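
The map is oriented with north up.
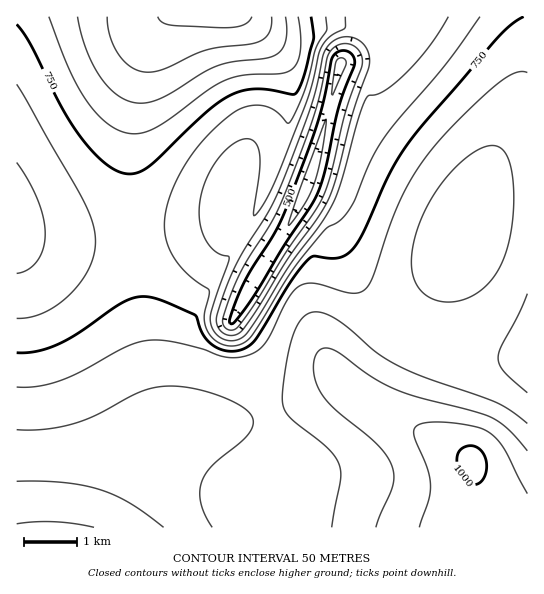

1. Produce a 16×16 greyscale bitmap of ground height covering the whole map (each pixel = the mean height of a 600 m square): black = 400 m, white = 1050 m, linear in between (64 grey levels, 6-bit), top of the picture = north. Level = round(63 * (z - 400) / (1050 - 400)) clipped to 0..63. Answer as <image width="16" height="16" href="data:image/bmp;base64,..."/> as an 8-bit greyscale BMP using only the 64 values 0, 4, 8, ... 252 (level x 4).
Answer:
<image width="16" height="16" href="data:image/bmp;base64,Qk02BQAAAAAAADYEAAAoAAAAEAAAABAAAAABAAgAAAAAAAABAAATCwAAEwsAAAABAAAAAAAAAAAAAAEBAQACAgIAAwMDAAQEBAAFBQUABgYGAAcHBwAICAgACQkJAAoKCgALCwsADAwMAA0NDQAODg4ADw8PABAQEAAREREAEhISABMTEwAUFBQAFRUVABYWFgAXFxcAGBgYABkZGQAaGhoAGxsbABwcHAAdHR0AHh4eAB8fHwAgICAAISEhACIiIgAjIyMAJCQkACUlJQAmJiYAJycnACgoKAApKSkAKioqACsrKwAsLCwALS0tAC4uLgAvLy8AMDAwADExMQAyMjIAMzMzADQ0NAA1NTUANjY2ADc3NwA4ODgAOTk5ADo6OgA7OzsAPDw8AD09PQA+Pj4APz8/AEBAQABBQUEAQkJCAENDQwBEREQARUVFAEZGRgBHR0cASEhIAElJSQBKSkoAS0tLAExMTABNTU0ATk5OAE9PTwBQUFAAUVFRAFJSUgBTU1MAVFRUAFVVVQBWVlYAV1dXAFhYWABZWVkAWlpaAFtbWwBcXFwAXV1dAF5eXgBfX18AYGBgAGFhYQBiYmIAY2NjAGRkZABlZWUAZmZmAGdnZwBoaGgAaWlpAGpqagBra2sAbGxsAG1tbQBubm4Ab29vAHBwcABxcXEAcnJyAHNzcwB0dHQAdXV1AHZ2dgB3d3cAeHh4AHl5eQB6enoAe3t7AHx8fAB9fX0Afn5+AH9/fwCAgIAAgYGBAIKCggCDg4MAhISEAIWFhQCGhoYAh4eHAIiIiACJiYkAioqKAIuLiwCMjIwAjY2NAI6OjgCPj48AkJCQAJGRkQCSkpIAk5OTAJSUlACVlZUAlpaWAJeXlwCYmJgAmZmZAJqamgCbm5sAnJycAJ2dnQCenp4An5+fAKCgoAChoaEAoqKiAKOjowCkpKQApaWlAKampgCnp6cAqKioAKmpqQCqqqoAq6urAKysrACtra0Arq6uAK+vrwCwsLAAsbGxALKysgCzs7MAtLS0ALW1tQC2trYAt7e3ALi4uAC5ubkAurq6ALu7uwC8vLwAvb29AL6+vgC/v78AwMDAAMHBwQDCwsIAw8PDAMTExADFxcUAxsbGAMfHxwDIyMgAycnJAMrKygDLy8sAzMzMAM3NzQDOzs4Az8/PANDQ0ADR0dEA0tLSANPT0wDU1NQA1dXVANbW1gDX19cA2NjYANnZ2QDa2toA29vbANzc3ADd3d0A3t7eAN/f3wDg4OAA4eHhAOLi4gDj4+MA5OTkAOXl5QDm5uYA5+fnAOjo6ADp6ekA6urqAOvr6wDs7OwA7e3tAO7u7gDv7+8A8PDwAPHx8QDy8vIA8/PzAPT09AD19fUA9vb2APf39wD4+PgA+fn5APr6+gD7+/sA/Pz8AP39/QD+/v4A////ANDQzMi8tKikpKy0xNDg5ODAwMC8uLCsqKistMDM4OjYtLS4uLS0sKysrLjE1OTkzKissLS0tLCssLjEzNDMxLSYnKSsrKyoqLDEyMC4sKiciIyUnKCciJiswLysqKSgmHh8iJCQiERgpLCopKiopJxocHyEhHhQLIScmKCstLCkYGh0fHhsYDBIhIycsLi4rFxodHx4ZFxQJFx8lKy4uKxgbHyAfGhYYDQwcIyktLiwaHiEjIRwYGBQIGR8lKiwrHCAlJyYhHBoaChUcISYqKh4jKSwsKCMgIQ8PGR0iJighJiwwMS8sKigVChYZHSMmIyguMzU0NDIrHhUUFRofIw="/>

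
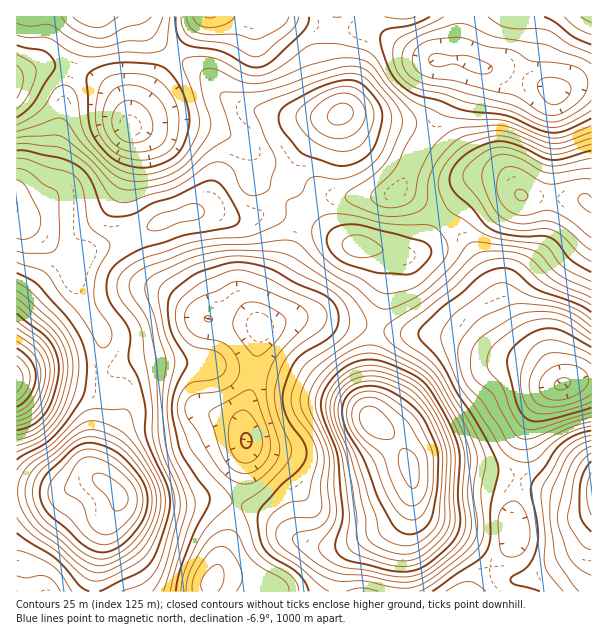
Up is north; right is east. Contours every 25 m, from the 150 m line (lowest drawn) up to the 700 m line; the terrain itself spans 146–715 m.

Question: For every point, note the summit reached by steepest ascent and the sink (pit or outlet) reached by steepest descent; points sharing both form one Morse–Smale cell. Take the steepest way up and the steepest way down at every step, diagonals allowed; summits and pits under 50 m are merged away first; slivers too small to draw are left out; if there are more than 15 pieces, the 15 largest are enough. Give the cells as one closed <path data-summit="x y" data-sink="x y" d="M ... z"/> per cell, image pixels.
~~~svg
<path data-summit="372 422" data-sink="246 441" d="M318 318l-25 0-27 8-57-7-7 19-3 16 0 30 3 20 7 8 27 10 10 13 1 9-3 26-7 34 29 10 30 24 19 8 23 1 37-13-21 13-8 10-6 15-2 19 66 1 0-55 6-21 4-33-5-21-5-9-6-9-28-27 2-64 4-24-22-5-21-2z"/><path data-summit="372 422" data-sink="563 384" d="M378 328l-4 2-2 23-2 64 28 27 6 9 5 9 5 21-4 33-6 21 0 54 67 1 11-17 30-32 2-48 8-30 2-33 16-31 12-13 10-4-11-4-23-16-39-9-43-19-39-2z"/><path data-summit="17 207" data-sink="246 441" d="M210 211l-22 1-24 8-39 18-32 10-6 4-8 9-6 14 1 9 14 28 10 14 5 10-1 37 9-1 26-12 22-4 21-7 26-30 53 7 3-17 28-57 11-33-16-5-24 0-15 4-12 0z"/><path data-summit="17 207" data-sink="129 126" d="M74 70l-4 4-4 15-4 25-13 66-11 14-21 10-1 9 10 11 49 44 9-13 9-7 32-10 39-18 40-12 21-27 12-6 13-2 0-20-3-6-10-8-22-9-32-6-28 0-24 3-4-7-1-10-6-11-19-17z"/><path data-summit="587 201" data-sink="555 92" d="M458 60l-4 0-2 21-4 17-16 31-14 18-20 44 15 7 30 22 28-33 14-6 18 1 19 14 60 3 9 5 1-121-10-1-22 9-6 0-53-23-18 0z"/><path data-summit="587 201" data-sink="563 384" d="M497 181l-12 0-14 6-27 34 15 13 13 15 15 26 23 48 8 13 28 26 8 15 7 7 30-5 1-175-10-5-60-3-13-10z"/><path data-summit="341 114" data-sink="555 92" d="M368 28l-34 4-2 19 10 39 0 23-12 7-12 12-22 29-8 15-6 4-12 0-12-5-8 1 2 6 9 2 12 6 30 22 3 0 21-14 60-2 11-4 20-45 14-18 16-31 4-17 1-21-15 1-24-7-24-16z"/><path data-summit="119 495" data-sink="246 441" d="M207 319l-7 5-8 14-12 11-21 7-22 4-26 12-9 2 0 4 6 11 12 10 2 12-20 47-4 9 0 10 27 23 64 2 12-3 17 0 16 5 4-3 9-57-1-9-10-13-27-10-5-5-4-9-1-44z"/><path data-summit="591 492" data-sink="563 384" d="M591 379l-19 1-14 5-6 3-16 17-8 18-5 15-1 27-8 30-2 48-30 32-9 17 119-1z"/><path data-summit="341 114" data-sink="210 17" d="M285 16l-81 0-30 38 30 19 23 25 16 10 39 8 45 2 12-3 3-2 0-23-10-39 2-21-8 0z"/><path data-summit="357 246" data-sink="563 384" d="M443 220l-24 32-6 2-15 0-16-3 3 3 0 42-9 31 10 4 21 3 39 2 43 19 39 9 23 16 9 4-14-22-28-26-8-13-23-48-15-26-12-15z"/><path data-summit="119 495" data-sink="212 582" d="M120 498l-2 6-14 20-7 34-3 33 115 1 21-59 6-29-18-5-17 0-12 3-51 0-13-2z"/><path data-summit="119 495" data-sink="17 380" d="M62 370l-29 2-17 5 1 115 46 0 23-11 14-2-2-12 11-27 12-23 1-12-2-6-12-10-7-16z"/><path data-summit="17 207" data-sink="17 380" d="M17 214l-1 161 29-5 56 3 2-37-25-45-5-16 1-8-48-43z"/><path data-summit="119 495" data-sink="47 591" d="M99 480l-9 0-27 12-47 0 1 100 77-1 3-33 7-34 16-23 0-6z"/>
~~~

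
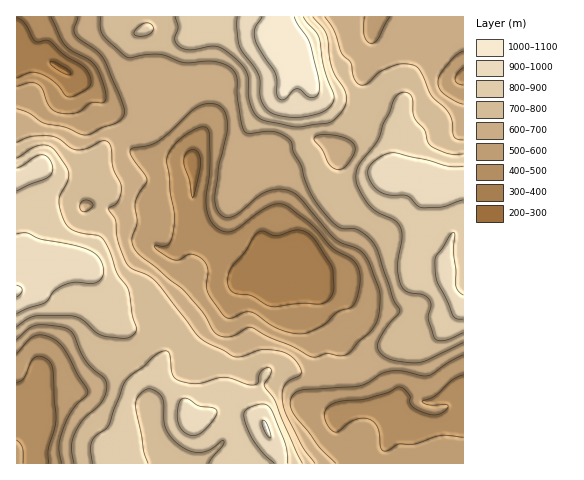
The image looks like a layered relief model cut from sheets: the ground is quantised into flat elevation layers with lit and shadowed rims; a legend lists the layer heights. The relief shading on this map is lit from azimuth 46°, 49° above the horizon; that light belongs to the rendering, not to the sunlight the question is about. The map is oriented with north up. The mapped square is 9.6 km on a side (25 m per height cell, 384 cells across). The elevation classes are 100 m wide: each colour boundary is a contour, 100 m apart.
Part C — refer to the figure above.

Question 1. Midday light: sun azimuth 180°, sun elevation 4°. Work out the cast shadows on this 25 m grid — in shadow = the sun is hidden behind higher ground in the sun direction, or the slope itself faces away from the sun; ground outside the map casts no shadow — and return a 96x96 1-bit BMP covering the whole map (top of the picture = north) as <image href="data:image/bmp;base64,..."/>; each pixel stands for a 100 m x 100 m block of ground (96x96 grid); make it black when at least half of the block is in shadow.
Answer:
<image width="96" height="96" href="data:image/bmp;base64,Qk2+BAAAAAAAAD4AAAAoAAAAYAAAAGAAAAABAAEAAAAAAIAEAAATCwAAEwsAAAIAAAAAAAAA////AAAAAAAAAAAGAAAAH/8HgAAAAAAOAAAAH/8H+AAAAAAOAAAAP/8H/wDDADwOAAAAf/8H/+D3gHwMAAAA//4D/////fwAAAAB//4D///3//wAAAAB//5z///3//wgAAAD///////z//hgAAAD///////j//hgAAAH///////h//jgA4A////////A//nAB8D/////AA+A//+AB/H////8AAMAf/4AP/////j4ABgAf/4AP////8AAAA8Af/4Af////wAAAAcAP/8Af////gAAAAEAP//Af////AAAAAAAP//gf///+AAAAAAAH//gf///8YAAAAAADgfgf///5/+AAAAAAAPgf//////AAAAAAAH/f//////AAAAAAAD/P//////AAAAAAAB/P//////gAAAAAAAPP//////4AAAAAAAAP//////+AAAAAAAAP///////wAAAAAAAf///////8AAAAAAAf///////8AAAAAAA////////+AAAAAAB////////+AAAAAAB////////+AAAAAAB////////8AAAAAAD////////wAEAAAAD////////gAMAAAAH////////AAMAAAMP///////+AAfAAAf////////8AAPAAA/////////wAAPwAA/////////gAAP8AA/////////AAAH/AH////////+AAAH///////////+AAAD///////////4AAAD///////////AAMAD//////////+AAOID//////////8AAH8D//////////4AAA+D//////////wAAAcD//////////gAAAMD//////////AAAAAT/////////+AAAAAf///////D/8AAAAAP//////+B/4AAAAAH//////+A/4AAAAAD//////8A/wAAAAAB///j//8AfgAAAAAAf//B//+AfAAAAAAAD//A///AOABAAAAAA//Yf//AAAH4AAA8Af/+f//AAAP8AAP/Af+///+PwAP+B8f/w/+///8f+AH///////+f//9/+AH///////8fP/9/4AH///////8fD/9/gAP////////eA/9wAA/////////8AP9gAA/////////4AH9gAA/////////wAD5wAAPD///////4AA5gAAAB///////8AABgAAAB////////AAAAAAAA/////////AAAAAAA/////////gAAAAAA///////4/AAAAAAA///////wfAAAAAAB///////wOAAAAAAD///////gOAAAAAB////////gAAAAAAD////////gAAAAAAH////////AAAAAAAH////////AAAAAAAP////////AAAAAAAP////////AAAAAAAf///////+AAAAAAAf///////8AAAAAAAf///////8AAAAAAA////////4AAAAAAB////////wAAAAAAD////////gAACAAAH////////gMAHAAAH////////A/gAAAAP////////A/wAAAgP/9//////A/gAABwP/5///8="/>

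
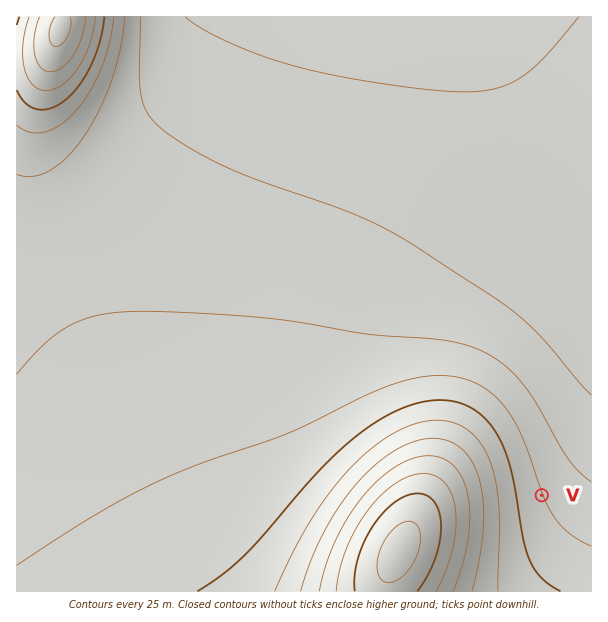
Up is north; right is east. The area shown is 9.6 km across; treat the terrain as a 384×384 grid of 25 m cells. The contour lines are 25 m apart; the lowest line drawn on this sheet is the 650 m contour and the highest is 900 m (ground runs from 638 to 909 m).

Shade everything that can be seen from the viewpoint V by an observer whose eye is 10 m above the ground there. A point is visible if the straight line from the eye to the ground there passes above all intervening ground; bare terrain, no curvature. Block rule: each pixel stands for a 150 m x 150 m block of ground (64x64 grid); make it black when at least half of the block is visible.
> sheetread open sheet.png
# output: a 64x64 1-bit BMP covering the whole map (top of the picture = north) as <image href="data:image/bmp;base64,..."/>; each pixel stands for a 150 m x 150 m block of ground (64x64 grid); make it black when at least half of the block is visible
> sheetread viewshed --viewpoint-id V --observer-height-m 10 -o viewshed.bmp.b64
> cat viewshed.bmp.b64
<image width="64" height="64" href="data:image/bmp;base64,Qk0+AgAAAAAAAD4AAAAoAAAAQAAAAEAAAAABAAEAAAAAAAACAAATCwAAEwsAAAIAAAAAAAAA////AAAAAAAAAAAAAAAB/wAAAAAAAAP/AAAAAAAA//8AAAAAAAH//wAAAAAAAf//AAAAAAAD//8AAAAAAAP//wAAAAAAAf//AAAAAAAB//8AAAAAAAH//wAAAAAAAP//AAAAAAAA//8AAAAAAAB//wAAAAAAAD//AAAAAAAAP/8AAAAAAAAf/wAAAAAAAAf/AAAAAAAAA/8AAAAAAAAB/wAAAAAAAAD/AAAAAAAAAH8AAAAAAAAAfwAAAAAAAAB/AAAAAAAAAH8AAAAAAAAAfwAAAAAAAAB/AAAAAAAAAH8AAAAAAAAA/wAAAAAAAAD/AAAAAAAAAP8AAAAAAAAA/wAAAAAAAAH/AAAAAAAAAf8AAAAAAAAB/wAAAAAAAAP/AAAAAAAAA/8AAAAAAAAH/wAAAAAAAAf/AAAAAAAAD/8AAAAAAAAP/wAAAAAAAB//AAAAAAAAH/8AAAAAAAAf/wAAAAAAAD//AAAAAAAAP/8AAAAAAAB//wAAAAAAAH//AAAAAAAA//8AAAAAAAD//wAAAAAAAf//AAAAAAAB//8AAAAAAAH//wAAAAAAA///AAAAAAAD//8AAAAAAAf//wAAAAAAB///AAAAAAAH//8AAAAAAA///wAAAAAAD///AAAAAAAP//8AAAAAAB///wAAAAAAH///AAAAAAAf//8AAAAAAD///w=="/>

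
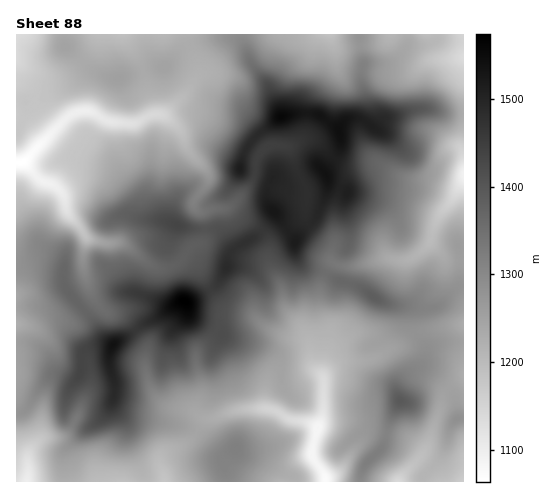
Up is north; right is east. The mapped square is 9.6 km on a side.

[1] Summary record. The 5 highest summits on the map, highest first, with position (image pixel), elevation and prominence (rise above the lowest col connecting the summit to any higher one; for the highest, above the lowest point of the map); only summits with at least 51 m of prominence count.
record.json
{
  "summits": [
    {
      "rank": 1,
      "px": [185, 301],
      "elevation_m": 1574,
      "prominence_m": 511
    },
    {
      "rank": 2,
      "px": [281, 116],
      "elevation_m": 1556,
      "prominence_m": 103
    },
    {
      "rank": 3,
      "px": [113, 345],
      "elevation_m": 1538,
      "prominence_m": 75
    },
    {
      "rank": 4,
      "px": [400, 401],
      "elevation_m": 1395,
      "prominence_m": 114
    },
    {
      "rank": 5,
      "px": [236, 448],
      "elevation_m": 1318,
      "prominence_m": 74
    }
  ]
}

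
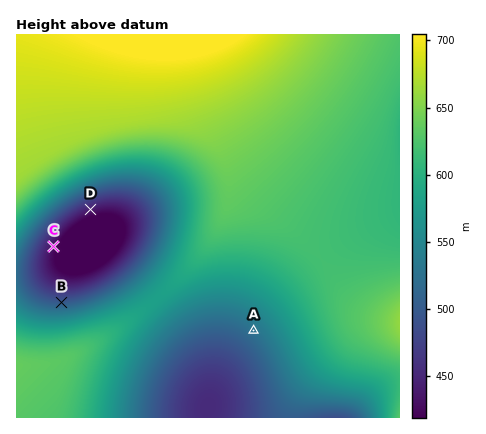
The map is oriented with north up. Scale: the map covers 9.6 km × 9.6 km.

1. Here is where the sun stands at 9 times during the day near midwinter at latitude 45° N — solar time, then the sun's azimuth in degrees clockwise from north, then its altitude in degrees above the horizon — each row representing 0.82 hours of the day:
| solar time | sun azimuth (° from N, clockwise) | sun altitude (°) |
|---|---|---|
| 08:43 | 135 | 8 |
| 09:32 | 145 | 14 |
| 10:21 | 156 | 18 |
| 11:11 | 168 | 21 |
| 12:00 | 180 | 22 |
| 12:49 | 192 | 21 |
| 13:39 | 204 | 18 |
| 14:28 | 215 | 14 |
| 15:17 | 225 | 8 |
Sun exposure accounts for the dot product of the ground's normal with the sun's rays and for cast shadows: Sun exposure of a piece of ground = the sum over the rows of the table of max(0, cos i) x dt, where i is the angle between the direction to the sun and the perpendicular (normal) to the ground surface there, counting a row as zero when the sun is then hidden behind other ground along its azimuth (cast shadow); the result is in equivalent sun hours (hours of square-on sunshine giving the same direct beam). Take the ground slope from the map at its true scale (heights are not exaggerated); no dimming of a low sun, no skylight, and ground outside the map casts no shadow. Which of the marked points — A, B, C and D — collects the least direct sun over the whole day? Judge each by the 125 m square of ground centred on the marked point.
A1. B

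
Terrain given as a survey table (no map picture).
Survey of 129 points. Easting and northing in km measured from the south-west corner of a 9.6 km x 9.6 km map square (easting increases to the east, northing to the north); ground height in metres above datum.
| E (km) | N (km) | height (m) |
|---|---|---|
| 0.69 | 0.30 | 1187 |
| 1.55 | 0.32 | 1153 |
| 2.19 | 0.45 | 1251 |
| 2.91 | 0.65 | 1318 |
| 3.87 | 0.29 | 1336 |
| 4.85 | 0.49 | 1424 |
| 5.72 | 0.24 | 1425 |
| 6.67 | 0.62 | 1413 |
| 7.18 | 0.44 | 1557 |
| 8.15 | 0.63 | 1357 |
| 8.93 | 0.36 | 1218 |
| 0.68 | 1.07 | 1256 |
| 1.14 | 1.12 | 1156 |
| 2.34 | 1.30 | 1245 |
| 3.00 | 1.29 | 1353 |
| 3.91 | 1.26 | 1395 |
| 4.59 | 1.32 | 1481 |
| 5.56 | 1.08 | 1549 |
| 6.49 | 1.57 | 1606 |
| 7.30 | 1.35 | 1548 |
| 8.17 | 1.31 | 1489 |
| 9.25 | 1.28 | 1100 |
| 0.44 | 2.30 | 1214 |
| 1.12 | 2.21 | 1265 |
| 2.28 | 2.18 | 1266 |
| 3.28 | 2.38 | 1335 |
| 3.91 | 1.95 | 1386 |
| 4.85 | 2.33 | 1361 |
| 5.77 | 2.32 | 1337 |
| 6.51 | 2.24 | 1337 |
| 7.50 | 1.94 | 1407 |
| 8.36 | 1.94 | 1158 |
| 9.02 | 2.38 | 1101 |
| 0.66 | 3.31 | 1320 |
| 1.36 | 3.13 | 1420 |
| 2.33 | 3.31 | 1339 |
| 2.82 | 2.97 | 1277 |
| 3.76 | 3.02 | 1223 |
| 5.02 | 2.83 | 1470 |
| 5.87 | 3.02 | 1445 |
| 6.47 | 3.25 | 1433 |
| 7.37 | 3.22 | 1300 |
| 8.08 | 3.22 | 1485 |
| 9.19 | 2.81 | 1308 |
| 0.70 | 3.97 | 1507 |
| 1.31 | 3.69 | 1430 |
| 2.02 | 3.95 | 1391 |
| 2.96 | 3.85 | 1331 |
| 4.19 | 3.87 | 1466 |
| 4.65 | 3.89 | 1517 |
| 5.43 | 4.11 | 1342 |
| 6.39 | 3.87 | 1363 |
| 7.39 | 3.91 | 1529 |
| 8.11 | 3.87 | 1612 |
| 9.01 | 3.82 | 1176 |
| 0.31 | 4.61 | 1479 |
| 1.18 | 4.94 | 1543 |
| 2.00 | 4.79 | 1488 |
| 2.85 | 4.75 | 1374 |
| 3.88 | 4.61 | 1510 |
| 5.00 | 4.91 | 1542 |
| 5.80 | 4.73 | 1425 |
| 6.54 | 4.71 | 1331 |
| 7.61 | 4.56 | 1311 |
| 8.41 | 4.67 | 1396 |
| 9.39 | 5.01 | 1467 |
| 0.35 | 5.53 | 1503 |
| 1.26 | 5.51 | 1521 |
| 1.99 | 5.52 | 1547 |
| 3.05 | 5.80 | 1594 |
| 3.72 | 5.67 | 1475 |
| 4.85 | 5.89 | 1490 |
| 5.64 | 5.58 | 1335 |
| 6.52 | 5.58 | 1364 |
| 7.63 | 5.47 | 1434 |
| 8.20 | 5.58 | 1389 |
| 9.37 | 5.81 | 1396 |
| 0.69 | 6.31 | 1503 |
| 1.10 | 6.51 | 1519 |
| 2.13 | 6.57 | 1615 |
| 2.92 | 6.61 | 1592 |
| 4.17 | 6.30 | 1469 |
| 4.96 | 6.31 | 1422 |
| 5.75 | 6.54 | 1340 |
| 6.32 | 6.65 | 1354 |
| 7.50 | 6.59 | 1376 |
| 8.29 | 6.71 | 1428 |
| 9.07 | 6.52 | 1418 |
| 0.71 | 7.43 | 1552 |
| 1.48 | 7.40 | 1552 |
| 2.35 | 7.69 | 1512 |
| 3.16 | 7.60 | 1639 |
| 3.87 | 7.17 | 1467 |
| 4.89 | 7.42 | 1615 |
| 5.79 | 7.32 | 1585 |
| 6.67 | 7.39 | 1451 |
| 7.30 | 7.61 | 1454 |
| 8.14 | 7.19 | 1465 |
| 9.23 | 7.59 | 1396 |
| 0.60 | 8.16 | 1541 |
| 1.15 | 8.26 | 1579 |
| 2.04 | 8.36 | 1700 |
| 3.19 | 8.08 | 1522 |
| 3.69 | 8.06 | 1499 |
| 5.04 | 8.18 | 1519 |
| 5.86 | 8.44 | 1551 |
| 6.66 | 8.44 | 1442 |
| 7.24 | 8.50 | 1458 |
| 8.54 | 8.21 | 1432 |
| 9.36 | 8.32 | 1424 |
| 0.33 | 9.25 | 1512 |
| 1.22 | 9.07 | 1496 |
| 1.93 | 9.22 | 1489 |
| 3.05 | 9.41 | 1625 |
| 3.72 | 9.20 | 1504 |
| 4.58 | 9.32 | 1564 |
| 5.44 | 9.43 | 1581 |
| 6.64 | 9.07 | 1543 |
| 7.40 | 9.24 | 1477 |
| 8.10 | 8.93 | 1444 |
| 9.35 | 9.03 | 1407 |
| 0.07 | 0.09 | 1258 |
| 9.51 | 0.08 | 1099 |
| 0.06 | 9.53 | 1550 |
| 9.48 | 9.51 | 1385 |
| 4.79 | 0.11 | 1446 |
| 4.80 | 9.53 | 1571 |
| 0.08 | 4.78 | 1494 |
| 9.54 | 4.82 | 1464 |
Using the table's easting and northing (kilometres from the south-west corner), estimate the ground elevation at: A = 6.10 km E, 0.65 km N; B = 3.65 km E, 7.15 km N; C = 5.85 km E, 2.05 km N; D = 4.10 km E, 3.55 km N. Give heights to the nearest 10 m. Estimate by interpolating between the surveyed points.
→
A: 1410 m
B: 1450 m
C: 1360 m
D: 1350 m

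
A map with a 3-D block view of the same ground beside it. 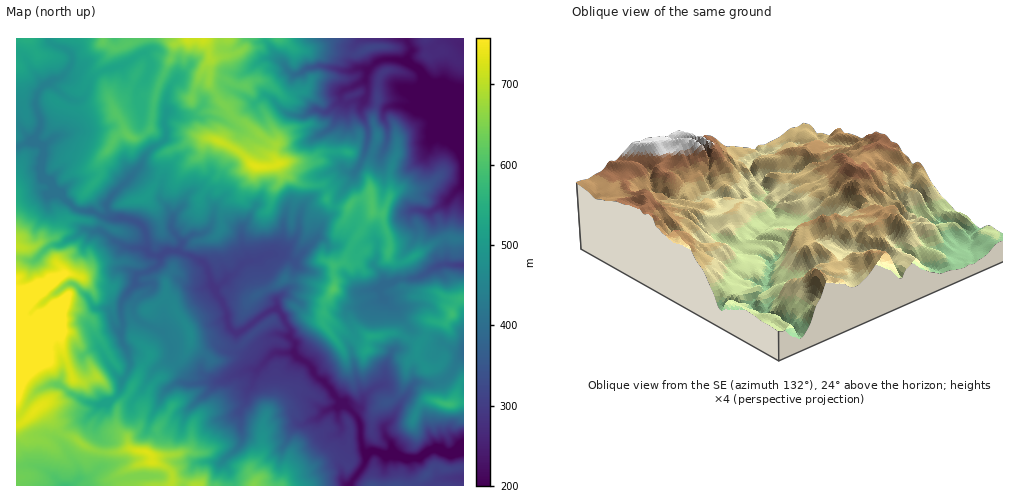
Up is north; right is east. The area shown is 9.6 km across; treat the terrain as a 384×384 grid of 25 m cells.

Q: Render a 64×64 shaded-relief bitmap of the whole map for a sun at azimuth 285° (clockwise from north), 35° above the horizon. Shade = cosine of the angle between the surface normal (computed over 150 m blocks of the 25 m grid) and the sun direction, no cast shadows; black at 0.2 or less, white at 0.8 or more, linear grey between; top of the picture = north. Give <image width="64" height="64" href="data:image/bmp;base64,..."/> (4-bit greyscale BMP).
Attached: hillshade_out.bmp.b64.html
<image width="64" height="64" href="data:image/bmp;base64,Qk12CAAAAAAAAHYAAAAoAAAAQAAAAEAAAAABAAQAAAAAAAAIAAATCwAAEwsAABAAAAAAAAAAAAAAABEREQAiIiIAMzMzAERERABVVVUAZmZmAHd3dwCIiIgAmZmZAKqqqgC7u7sAzMzMAN3d3QDu7u4A////AJmYiImqq7qqqrq7mLt0eazcl3lkZ1QxJ+/KqqqqiJmZmZiJmZqru6mZmauWi5RpztynV3VWZUNVjsmrqryoiIiZmZmZmZmru6mIiHVplVre2phXl2ZVVoY62ZuprdqZmYmZmZmZmZqry6hmdlVlSe7rh2ioZmZXmEbJipmt/Yi8iJmZmZmZqqq7qYiXZmQSje2mWLllZ4iYRKmKqoa7iKyZmZmKqoirzLqHiaqXh1M47rhFumVomZhGmXi7giapZZmZmZqneavLd5mZmrh4dlbP2VSKdWiZqEm3WcylFHdDZ4mZmYeKu7p1m5h6yGd3Zs/ZU1iHiYmoW8aLzJQ1d1RmaIiHeJrLmJiLl3nIRXd439ljNomamKhrxo3+kkZndqlmd3ZnmryGqnvHaMpDVnnf6lRGd4qpuHzHa//DR2Voq5dmZmZ5vZabeMpUrJVUWM/7U1eHZ5qpvdl33/hYdjNZynZVVVettpuFvpM6uXZmrvx1Z4h3Z5u925ev/au5UyWsp1RHdVi6ipWNx0SLl2ec25iIiZdXm6rMuYz//KunElq5Z4dVYlyYlknJh1iph4q7qZmZh3q6l6u7ud/rvcoRNWjLh2ZALMaIVGiJh4mZiaqqmZh3rLqXeKzZnMu83UM0VqyIpxA62XqVRXd3d5mZqqmZlnrNuIdnnOp6qIrelzRViWilFGbLeKh2ZodVeIirqZmHrM3Ih0WM7Jqod6yadVV2SZNIZK2WeZhmiWVXiIq6iIm83seYIn3smpmWeYqmRWQ3dHdGvLhnqnZ4dneId5qIq7zeuKoxSu25iadmiqZWY0VHhTfMqGebllZomYiHeHnLvN2nvGImzcqImGWKt0dTQzdzSsuYiKumRXiKmIiIeMy8y3e7lkSLuoiJZIm5VmMiVkJsyZiZq6U1d3rKd3eLzLy4aKy5dnirmJlSibuGQRNlI3zJmZqrlUZ2iZy4d4zdy5d4qpqqmayppzKJvMggBIUTerqpmap0Vne7Z7yWvu7bhmiImqqr3cqpMWe8yzAUVCR6u6maqFVnd7yVWanP/vxkWIiaqqzdy81hZWvtYBETVWrMuZqWVnh5vKhlff3P/HM2iJmaq8zN3JWXRL6yAFUiOcvLqYVGiIrMuXVb/d7+kxR4iau7u7zMurqEF+gCdSQUu6zadEaIm7u7l2fO7e/VAWiZq7zMzLq8zMpQN4cwNkFrvOplVniru7u7uIve7/gBRmiby7zcms16zMgUlwAVY1q82mZmeJmrqqvdmt3e+0NVRHiIi8yry3i93Kd2IAR2aKvchlZ5qZqqqr25zd/6d3ZDZ1VFi8uZd63sl3dRA2iHeM2mZ4qpmaqqrLrf7dqIhVmXZTEmiYh2ffx1aHM1eId4rKh4mZmYmZqqu9/+u6mHWsZaggNoh4c1zKhHhUVoiJmJqqiIh3iZmZq8vv6925lp1yfJM2iIiHQ2m4aGVniHmoiJyoh1V4iIiay67t3cmInINJqXeJiHiXY0h3homHacp3iru5VGmXZomsqe/aunerY1eZq6qYZ5iIQ1eKuXdq2mmoibyEWrlkapq4z+qal6kyaJicupd2iZl2d2eJiJvJasqGi5Zpy3NJmrmv+4qolQJ6l5u6h3d5u5d3Z4iJmqdq3Kdpl3e9kyiZyqz+mbqDAGmHqqqHd2m5Z4mYqXeJhmjNuGmph43FFpnLus6ou4QANod5u4Zmaai8dDbeuYhmh4zIebqXWtcUiK3ZjtmqeBAmdSSbpmVorO2lIn3suXiYesqZm7lnuRFne9pr7clpcBVlM1m2VXib3slCON3Lmal3q6maynabQVdnmGfO+1iVNWZTNXdlecus3IMjjNy6uoeKqpq7lWqFRWeYd437WIZleYYzN2WKvLu7pjNZzcqrp4marMunV3ZDRXh2fPpqhGd5uVIXZayqvMyXQ0atyqzJh4qr7cmIdERERFdoyouSJorLcyl1jcqrzchDZVzqisyneqrNuauXVWdkV2OKjMQCasuFS5eM26q961NmKP6orMmJqrmaunZniYeacEqL1wBZu4dqmZzbu7zulWcyjuy7ypqpiJqqcySLuauUSojZAEiqmHV5qry7vN7JmFM2zu3cuoeKqqqEETi7mqhbpsoQR5mYh3i6mru73tuYiVOe7ty6mJq5mpZDEmq6unu2uTJGiZmKhpypqqvNy5ebZK3dy7uaqpiZeIdkRZq6nJfIRWeJmaqGnKmaq93Jh5t0nMzLu7qpeKdFaKhmeqm9aLdXiImZmYe8qaqr3bh3m4N8y6u7qXeKlDZ0RniZqc1mmHiZmZmJeMypmrzduHiblIzbeLupdnl1iGMUU2mYrZRomYmZmal4zJmqvdyoiJuljeyIu5h3ZniYZUIiWaiNtVeIiZmqqHarq7qs7JiYm7Z83bmYiJlkeHaJYgJIqpy1V4mImaqYhmm7u6vcqZmKyVnO2oaJmYd2VZuUEkZnrbVXiHiZmZh3d4q7u8uqqonLZr7rhniJqXVEe8lEVnaN2GeHeZiamIiId6u7qZq7mL2WnP2GZ2aJdUZleXVnd4vsl3ebqJqomYiHi7vJd5u5vsd53qdnVEd1aZMjVmZmZpuYm7qYmZmamIeLu7uWZ5q92YicuIh0NEZ6lkMkVohkRneLypmZmZmIiavNyql1V63rmYmHiJhERoiHZURWiqmHdlnLmZmJmGiqmr3Ziqh2i8upiHeHZ2WJhVVmZmZ4qpmHm7qJmZ"/>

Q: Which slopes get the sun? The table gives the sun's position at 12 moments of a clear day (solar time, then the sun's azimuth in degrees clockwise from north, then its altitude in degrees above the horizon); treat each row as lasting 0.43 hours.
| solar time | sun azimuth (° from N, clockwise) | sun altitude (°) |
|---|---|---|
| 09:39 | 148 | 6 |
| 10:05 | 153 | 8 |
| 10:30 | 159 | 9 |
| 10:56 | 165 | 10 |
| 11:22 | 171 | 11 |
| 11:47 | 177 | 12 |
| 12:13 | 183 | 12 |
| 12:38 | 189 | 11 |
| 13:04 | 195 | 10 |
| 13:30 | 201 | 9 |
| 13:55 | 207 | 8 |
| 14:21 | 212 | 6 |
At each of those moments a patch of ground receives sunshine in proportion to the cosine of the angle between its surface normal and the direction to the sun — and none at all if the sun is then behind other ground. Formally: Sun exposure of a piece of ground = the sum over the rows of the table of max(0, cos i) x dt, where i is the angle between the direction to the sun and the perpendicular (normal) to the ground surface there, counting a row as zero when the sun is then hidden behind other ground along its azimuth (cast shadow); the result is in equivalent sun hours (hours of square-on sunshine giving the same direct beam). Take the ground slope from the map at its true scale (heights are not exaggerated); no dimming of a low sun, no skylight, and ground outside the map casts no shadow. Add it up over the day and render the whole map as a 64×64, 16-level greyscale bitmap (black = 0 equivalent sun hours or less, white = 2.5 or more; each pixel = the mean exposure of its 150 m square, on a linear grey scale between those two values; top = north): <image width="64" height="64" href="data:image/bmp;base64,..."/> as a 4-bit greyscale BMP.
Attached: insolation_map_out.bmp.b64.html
<image width="64" height="64" href="data:image/bmp;base64,Qk12CAAAAAAAAHYAAAAoAAAAQAAAAEAAAAABAAQAAAAAAAAIAAATCwAAEwsAABAAAAAAAAAAAAAAABEREQAiIiIAMzMzAERERABVVVUAZmZmAHd3dwCIiIgAmZmZAKqqqgC7u7sAzMzMAN3d3QDu7u4A////AFZmZplkVmZUMhESVSEkERMyRTEiIiNEaSERERI1dkMjVVRXd4dkNGh2VVZCAAIAAkITIAMzEkadQBEAEQFXeIhERXd3d3ZDJI3v1xQgAAATIgAQAjNEM4iREgAAAARURnZ3d3ZnZ4h1M1ZDVkITIAAAAAABEQI0VGIRAAAAAAAAd3d3ZniZiJvLgyNXmZmmEAABEAERACRFMiAgFZQAAAB4h3VXiUEAAiAAAAABADVAAAExADISNEVErLWavnECIoZlVXhhACMyAAAAAAEAAAAAEzIAASMzNUW5Obzd3MqJqGZnYgASRUEAAAAAAhAAAAAjVBABJFU0VWVrzvue2++cuYdkESIjIAAAEQADMAAAATM0MAESQzQ1ZoRqybzdzzaqlkRUEgEgAAADIAFUIQARJDIzRTESMih5yDNZvO/9YlmYh2dQATEAEAFiABREIRARREREZAEAVWm6Uyff//+TFHiYURIQEhEiAEcgABIiEQABNERIlSN3RXlyFf/7rJYQJDEo/KcCUSMAATAAARERAAEjRWUyishDI2QiQwACmFAAFf/c/BBlFCAAAQAAIiEAATREMRa9qmISV0IAAAKaqCBN2Z6zIDYzcwAAAAASMiASMzMQSruKp1V6chAAA2zL3YYxNiFCBFE2U0RFZDIiEjMzMhaZzJupd4urlBABSM3bphAgAoUSVBFHd2mYZUMyRDISR5m8rsl3iJh2dBBknKiFIRAUMiJYU0aId5mGZnMjMQOHisq93KiWh0NHQVRGVXQyASMhM0Z1RXiEESVmZyABWpmsyMv/+TJFRERUREVFdWghMhFWQzRVaFETVnZnmZdorN6VdFeaREVlQ2ZERneHlERCI3QhJFVmQ0QyV2VmNYre/Ddke+7KVGZYqEQ0mZlzRiEiIhI1VmREQxEEh0NX3v/kZkVEaqQiV6ynQzOMkxNXU1IhFGZmUiIjOVA4qmvf/mZSMAAAAUit7IoRIiZ2VXU0QyN4dmYhNVNXqBJkXMuHdBIQAAACeIZH7IQRElV4MSRDNnZmZBEjRWV6ogKqYkZUMhAAABIhACVoamACWWQkZ1IyNWZTESMzdWebdbkTNHhkMhESREIScyl5twAGYlyXcSEBRUMiIyVURph3IWdEirdFVDRoqIhUVxN8kQI1xleWARAlIiIiRlQySN1UIiJcpUM0VlQjVkEAAAF7ED/EVGkwETQiVVRTNDIRW8dmUyNqu6hCIgAAAAAQAASqyndBFENFMTVVVXZDQzISZDIAMjj//JpSAAAAAAAAABMQJUMCZzABVEVFZnVERDERACVla8p47/6jAAAAAAABEAACVnmXZAEiMjdmdkNEQgE3vZWHdkj/zvtAAAEhAAAAAAEiERAAEAAVmHdmdmRDJEIjECRGt4kxfaQQJZlhAAAAABEQASZjE77Mu4d3dlVVYwAAFFV4VnEBenZmMRQQAAABESWIZ6zHat7suYmZh3ZmIANEZTVEQwAEiaoyABAAAAAWqodYqUqBFIu4i93JiVZCSpVXZ3QhAAAUMwAAAAAAEldTIld0ac2kR3iKztqJZlRFh0V4cgAAAAAAAAAAAjV2IAAEmXZpm8pVeqe82XdmZkJnVZliAAEAAAAAAAABEAARJb3ch3WIiXeb2ZvKdmV4gzdmiXYgAAAAAAAAAAABJlfv/+p3tTZ3eKzsJJmGdYvIV3ZUOHUiQgAAEQAAAFzJciWJllu6ZnenmqqGi6eXWaMBZ1QYubymIAFCEAAEd6ulAAJGiatzWKlnrerO7O6kJAADVBObhld0ATMyI3Mia7owASV3iadYeane/J7///tDIAEyABZUV6lyMzE0iUM2qoMRI2VpmZequ63eqf9zETMgARAAABADeYUzNHc1d3V4qFIkZmi7uWms3f/9l5p0ERAAAAIQAQA2ZTVUN3REaIqppkiIZqy5mnSKiJvKmc62RiAAA1IAAAE0NGU0VkM2qpvrV7uEWbu6zIEAISRDRFi8cQABZzAAABMCRkRERDJrvL2SSbpVm93rMBIQAAACSJlhEwFGQgAAEyADQjREMias7+YAJ6qt7GECIjQwAAAAABMmITRCEQAjlliTIkRDM4yp33AkeHdBACNEEjQgAAAABCZBJFUyIjNJk3qGREQyNRBaY0VBAAASNUEQE0MAAAACIhERNERDNGiGWId2ZndTIiRFUQAAACVjABABJFEAAAAxAQATVEVVdkZ3d2ZmZ2MzNWQSIREkZBACAAAAAAAAABEBAAEkRFNlN4d2ZmdlQ0RFZViYRWZUEBIAAAAAAAAAAQAAEjRERmVXdlMzV2Q0RVV3qblldkRDEAFYhUUgAAACMBNERENWZnRDJYZFUzRVVHZmRYhTIUlhWFNagxABMhNCIiNDNWZ3hAFmVlRCNFRDeEEWmlNHqHqlETV2UxABEkMzRUVmZ4iHQiJFUyEzVkNZQjaHVmQ0mUEQAWiZlzEjZnd2WIeIh2q6ZFRTASNGUzh1RHVkMgAREQAAJVUyRBOKunR5mJl2iZqlRUdkIyRUOKliV3eIUQEjKFAAAVUjICQxBamIiEWIiIhWVZynMkZnuoU3m7qoMRN6zJiqidySAAFbuIhlV2VUNGeai922RUOK3IU0WLupacu8qXd3i92YmVVlZlR3YxE4hovHac23i83ct2ZjR3ae10I1VVQiabp2ZlVERHdmSKh2RGMkWL3HSIh3d3cSZtuEEAElZkEAAAJ3dlRW"/>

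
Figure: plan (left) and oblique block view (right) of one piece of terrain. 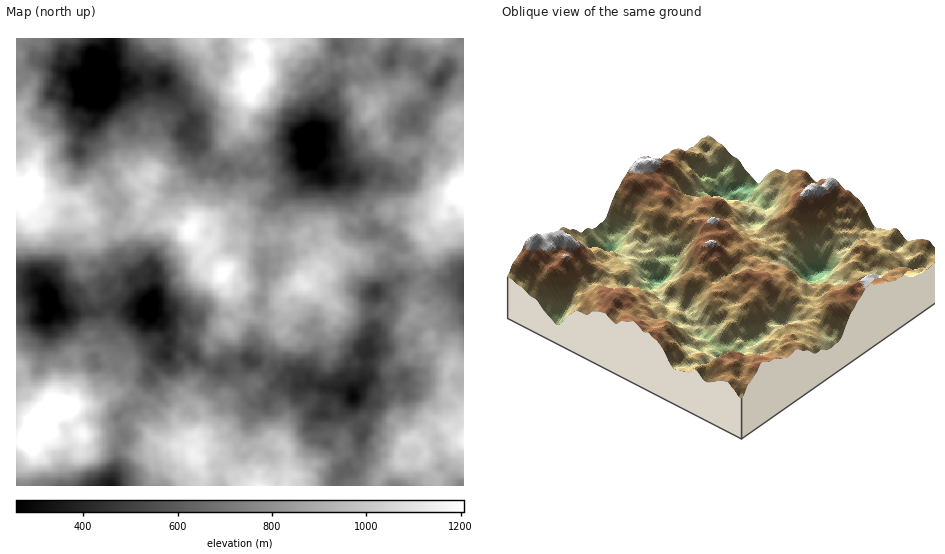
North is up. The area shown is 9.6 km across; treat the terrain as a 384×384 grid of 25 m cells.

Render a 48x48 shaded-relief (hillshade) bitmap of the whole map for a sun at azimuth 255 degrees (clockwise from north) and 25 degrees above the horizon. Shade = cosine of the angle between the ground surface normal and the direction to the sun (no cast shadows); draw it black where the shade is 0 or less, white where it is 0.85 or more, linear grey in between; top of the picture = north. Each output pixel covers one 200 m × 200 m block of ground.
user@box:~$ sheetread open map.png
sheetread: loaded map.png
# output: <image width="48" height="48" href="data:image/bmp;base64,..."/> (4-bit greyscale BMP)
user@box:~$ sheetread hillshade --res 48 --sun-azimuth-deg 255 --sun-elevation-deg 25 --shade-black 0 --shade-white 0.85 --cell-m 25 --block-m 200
<image width="48" height="48" href="data:image/bmp;base64,Qk32BAAAAAAAAHYAAAAoAAAAMAAAADAAAAABAAQAAAAAAIAEAAATCwAAEwsAABAAAAAAAAAAAAAAABEREQAiIiIAMzMzAERERABVVVUAZmZmAHd3dwCIiIgAmZmZAKqqqgC7u7sAzMzMAN3d3QDu7u4A////AId3dkNGz/663KlmqpdFdjAAaKyWi7uVNJd2ZkM0rv7by6lWmHdWhiAASLy7uphmidt0WYQRbf7KvLc1ZWdXhBIQN5vO2YdGqutDaqUAXNy7u6U0RHd5kgEjZmrdyZhYutg1Z4QAKc3KqYYzNWeaYAA3lEvd24ZazNlEN6MAF96niYUiMzeXIAJoc0vd2nV6usqEN3AAKMp3mGUzMCd1MANnZWvduImqh8unVCAAOJh6lmdCMSVWYQJYdnm8lpqYiaq5ZAAAJoiJmIYiQzRoYjRXQnq7lpqZqpqoQwACNGZYqXMlY0VnQlZEIq3Lh5vMl4iHMhAUQyJZmENGVHY0RGZWVqzLmLzdhFRnQyAURCFoZ3MkZ4YzRWiXZ4rdiczdhhBHREFHdzFEaXRWh1Z2Voq3RnndmczdlgBGaFN5dzAUmmm4dVq5iIq4NFfMy6rMhQE1iVR2ZSAlqq7WZmq7qXeYMSe97KqpdAAUiHZlZRFFnM7JlkjNt1aHMSa967yGZAAEiJlVUgFGvczdpCjdlEepUhOu65pkQwAWibllMAFa3azulVerhke7YgKd3JdUMgAWnMqHMAKM3c3uuWWLp2erYQKKvJVUIQAFztuGQhOe7uzvxzOtqIipMABpvIVUIQAo7suGYyOf/u3etSKduphkAAB8y4ZTEAFb7spmdEWO/+7cdCBrzKUzAAJ8uqdDMxOL78hGZGee//7bUABazJVkEUVnirhUQ0aL3sdmVVWf//yqQABqu5h0NGVFmql0NGeJvKh1aGWv//t2MQFpq6l1VkI2mquERZmImqlzV3et/9pyJTN5m6iHUyNFau2WVbp1eap1d3mr/7ZTNUR4ioeGESNXnfyIdcpkaJhliYqr3ZNDJER3aZd1ElSLzuqYeKlkR5gyaamampUyJENFaIdjJFa7rMzJd4dUNpYiWrl3eYQiNTEld1VDNXnKirzKmpYzVmIUetpUV1M0VTI0VUQzRomYiavMupchIzM1i8lCRlVUVlUyMjM0Z4l2eKzdypcQAEZVrbhSNDRUZ2UyEAI2mKuXms3Mu5cAADd4u5lhABNWd2ZiAANqy7yqu83Kq5cAABiqqIhAACaHmYhgAAaszMurua24rKkgADq6l3YxADerqYZAAAa93ty6mYqZvKkwAEmZl2ZUAEnft3YgAAfN7u7HaHebuoUQABaLlWdjAXvvyYQAACnN/93EJmjMqVIAABSLholkI3vv7HEAADe+/+yDJHvdqAAhACNpmahlQ2z/7XIgAkat7/tSJHvcuQAAABJYqodlVq3v/rUQA0ar3+tiJHm7qUAAEANpu5hlac7v/sYAAjV678lkRWZpqIIAIARpy6lmrO//7cYAATZo3ZZ2ZkEou3QAACV6zLt33//czscgAEZmq4h1diEpzVMAA1Zp3sqJ3/64zrggAkRompdDd0ZWzhIxNjOK3suq3t2nvMtAFERWiYYjmXqVrhRSJSOKz+3Kztt2vexRNEQRWZhUiquomldjRkNnz/26zclWztpDVVMAaquUfMunVA=="/>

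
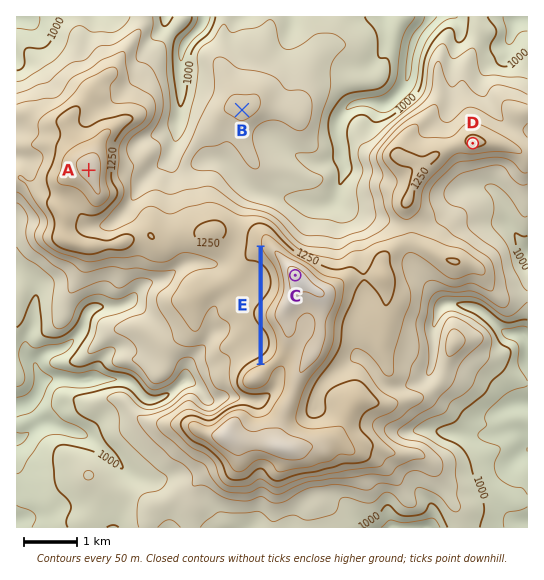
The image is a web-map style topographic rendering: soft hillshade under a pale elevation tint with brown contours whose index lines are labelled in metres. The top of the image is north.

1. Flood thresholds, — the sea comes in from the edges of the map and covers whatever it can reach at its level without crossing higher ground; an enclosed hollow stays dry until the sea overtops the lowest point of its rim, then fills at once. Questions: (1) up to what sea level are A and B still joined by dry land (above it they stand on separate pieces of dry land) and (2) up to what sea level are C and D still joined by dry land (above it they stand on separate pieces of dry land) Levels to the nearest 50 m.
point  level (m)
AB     1100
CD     1200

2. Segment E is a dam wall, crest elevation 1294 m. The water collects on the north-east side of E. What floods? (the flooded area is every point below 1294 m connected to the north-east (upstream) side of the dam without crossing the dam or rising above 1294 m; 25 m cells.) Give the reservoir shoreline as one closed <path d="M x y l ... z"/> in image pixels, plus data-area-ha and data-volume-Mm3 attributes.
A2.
<path d="M263 253l0 110 9-6 4-8-1-15-10-16 0-7 10-13 4-11 0-6-3-10-4-8-9-10z" data-area-ha="38" data-volume-Mm3="11.33"/>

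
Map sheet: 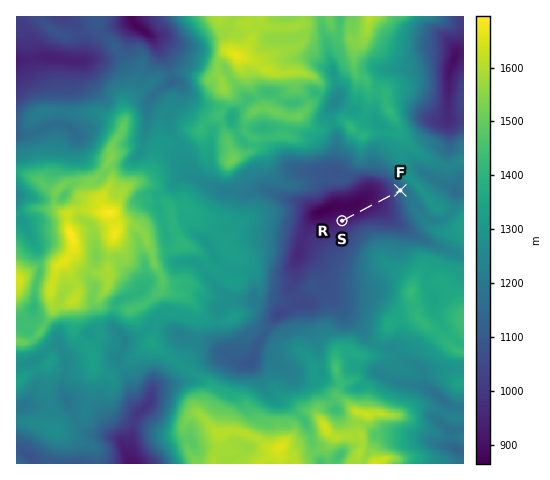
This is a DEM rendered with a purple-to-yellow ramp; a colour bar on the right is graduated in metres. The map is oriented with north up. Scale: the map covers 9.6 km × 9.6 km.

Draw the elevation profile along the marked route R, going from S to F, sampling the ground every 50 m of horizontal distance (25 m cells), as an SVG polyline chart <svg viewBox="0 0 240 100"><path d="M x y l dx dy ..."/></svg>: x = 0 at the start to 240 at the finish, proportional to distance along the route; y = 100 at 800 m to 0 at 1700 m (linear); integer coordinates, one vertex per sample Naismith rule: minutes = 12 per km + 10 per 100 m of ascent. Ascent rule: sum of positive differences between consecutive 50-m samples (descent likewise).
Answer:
<svg viewBox="0 0 240 100"><path d="M0 86l9 1 8 0 9 0 8 1 9 0 8 0 9 0 8 0 9 0 8 0 9 0 8 0 9 0 8-1 9 0 8-1 9 0 8-1 9-1 8-1 9-1 8-2 9-2 8-2 9-3 8-3 9-4 8-3 2 0"/></svg>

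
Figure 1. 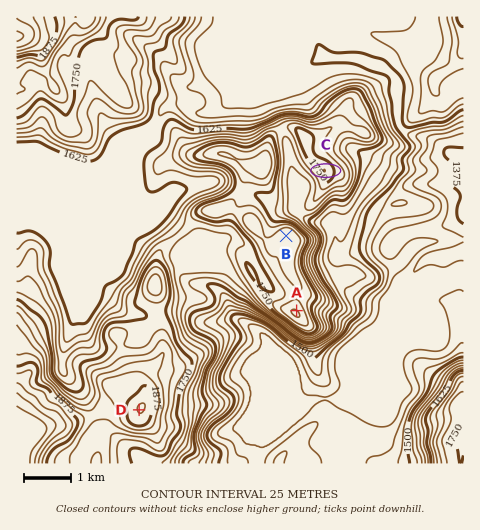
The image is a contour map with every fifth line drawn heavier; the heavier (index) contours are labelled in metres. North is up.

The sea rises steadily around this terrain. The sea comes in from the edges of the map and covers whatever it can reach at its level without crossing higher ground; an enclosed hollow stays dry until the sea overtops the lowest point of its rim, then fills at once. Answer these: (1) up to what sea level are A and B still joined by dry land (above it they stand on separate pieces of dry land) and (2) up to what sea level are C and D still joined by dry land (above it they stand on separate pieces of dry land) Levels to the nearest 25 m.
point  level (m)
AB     1800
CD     1700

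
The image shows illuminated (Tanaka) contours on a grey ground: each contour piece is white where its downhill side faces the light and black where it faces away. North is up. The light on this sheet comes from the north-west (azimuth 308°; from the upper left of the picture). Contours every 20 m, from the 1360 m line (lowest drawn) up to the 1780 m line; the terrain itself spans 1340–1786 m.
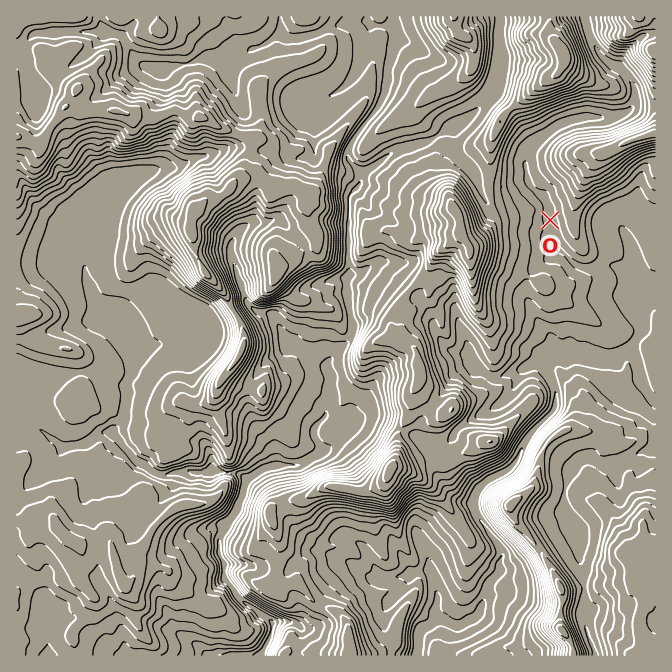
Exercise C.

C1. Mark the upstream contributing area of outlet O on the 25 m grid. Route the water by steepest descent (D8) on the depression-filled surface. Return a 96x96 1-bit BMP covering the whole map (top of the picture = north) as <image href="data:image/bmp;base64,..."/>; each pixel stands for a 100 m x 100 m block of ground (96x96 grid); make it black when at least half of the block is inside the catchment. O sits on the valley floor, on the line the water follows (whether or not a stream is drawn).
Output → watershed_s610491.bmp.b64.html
<image width="96" height="96" href="data:image/bmp;base64,Qk2+BAAAAAAAAD4AAAAoAAAAYAAAAGAAAAABAAEAAAAAAIAEAAATCwAAEwsAAAIAAAAAAAAA////AAAAAAAAAAAAAAAAAAAAAAAAAAAAAAAAAAAAAAAAAAAAAAAAAAAAAAAAAAAAAAAAAAAAAAAAAAAAAAAAAAAAAAAAAAAAAAAAAAAAAAAAAAAAAAAAAAAAAAAAAAAAAAAAAAAAAAAAAAAAAAAAAAAAAAAAAAAAAAAAAAAAAAAAAAAAAAAAAAAAAAAAAAAAAAAAAAAAAAAAAAAAAAAAAAAAAAAAAAAAAAAAAAAAAAAAAAAAAAAAAAAAAAAAAAAAAAAAAAAAAAAAAAAAAAAAAAAAAAAAAAAAAAAAAAAAAAAAAAAAAAAAAAAAAAAAAAAAAAAAAAAAAAAAAAAAAAAAAAAAAAAAAAAAAAAAAAAAAAAAAAAAAAAAAAAAAAAAAAAAAAAAAAAAAAAAAAAAAAAAAAAAAAAAAAAAAAAAAAAAAAAAAAAAAAAAAAAAAAAAAAAAAAAAAAAAAAAAAAAAAAAAAAAAAAAAAAAAAAAAAAAAAAAAAAAAAAAAAAAAAAAAAAAAAAAAAAAAAAAAAAAAAAAAAAAAAAAAAAAAAAAAAAAAAAAAAAAAAAAAAAAAAAAAAAAAAAAAAAAAAAAAAAAAAAAAAAAAAAAAAAAAAAAAAAAAAAAAAAAAAAAAAAAAAAAAAAAAAAAAAAAAAAAAAAAAAAAAAAAAAAAAAAAAAAAAAAAAAAAAAAAAAAAAAAAAAAAAAAAAAAAAAAAAAAAAAAAAAAAAAAAAAAAAAAAAAAAAAAAAAAAAAAAAAAAAAAAAAAAAAAAAAAAAAAAAAAAAAAAAAAAAAAAAAAAAAAAAAAAAAAAAAAAAAAAAAAAAAAAAAAAAAAAAAAAAAAAAAAAAAAAAAAAAAAAAAAAAAAAAAAAAAAAAAAAAAAAAAAAAAAAAAAAAAAAAAAAAAAAAAAAAAAAAAAAAAAAAAAAAAAAAAAAAAAAAAAAAAAAAAAAAAAAAAAAAAAAAAAAAAAAAAAAAAAAAAAAAAAAAAAAAAAAAAAAAAAAAAAAAAAAAAAAAAAAAAAAAAAAAAAAAAAAAAAAAAAAAAAAAAAAAAAAAAAAAAAAAAAD/4AAAAAAAAAAAAAH/8AAAAAAAAAAAAAH/8AAAAAAAAAAAAAH/8AAAAAAAAAAAAAH/8AAAAAAAAAAAAAH/+AAAAAAAAAAAAAH/+AAAAAAAAAAAAAH//AAAAAAAAAAAAAH//gAAAAAAAAAAAAH//gAAAAAAAAAAAAH//wAAAAAAAAAAAAH//+AAAAAAAAAAAAD///gAAAAAAAAAAAD///8AAAAAAAAAAAD///8AAAAAAAAAAAB///8AAAAAAAAAAAA///8AAAAAAAAAAAAf//8AAAAAAAAAAAAP//8AAAAAAAAAAAAH//8AAAAAAAAAAAAD//8AAAAAAAAAAAAA//8AAAAAAAAAAAAAf/8AAAAAAAAAAAAAP/8AAAAAAAAAAAAAP/8AAAAAAAAAAAAAP/8AAAAAAAAAAAAAf/8AAAAAAAAAAAAAf/8AAAAAAAAAAAAA//8AAAAAAAAAAAAA//8AAAAAAAAAAAAA//8="/>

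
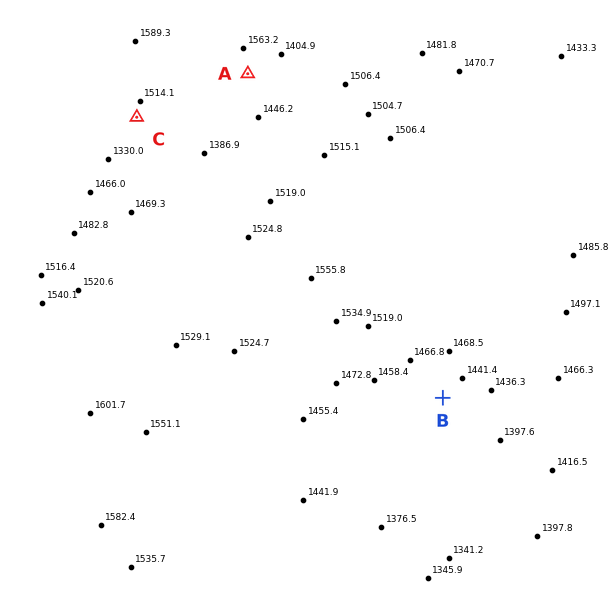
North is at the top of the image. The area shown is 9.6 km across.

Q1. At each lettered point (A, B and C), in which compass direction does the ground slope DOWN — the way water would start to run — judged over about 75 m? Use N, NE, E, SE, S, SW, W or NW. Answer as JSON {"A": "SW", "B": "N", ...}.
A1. {"A": "SE", "B": "S", "C": "S"}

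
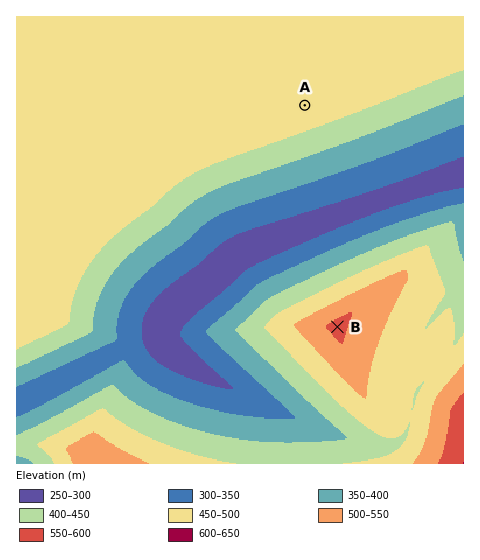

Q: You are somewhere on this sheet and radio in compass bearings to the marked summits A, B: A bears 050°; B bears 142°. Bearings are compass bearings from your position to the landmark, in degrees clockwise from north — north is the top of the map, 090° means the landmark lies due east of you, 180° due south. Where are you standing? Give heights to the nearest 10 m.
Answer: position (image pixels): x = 220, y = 176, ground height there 420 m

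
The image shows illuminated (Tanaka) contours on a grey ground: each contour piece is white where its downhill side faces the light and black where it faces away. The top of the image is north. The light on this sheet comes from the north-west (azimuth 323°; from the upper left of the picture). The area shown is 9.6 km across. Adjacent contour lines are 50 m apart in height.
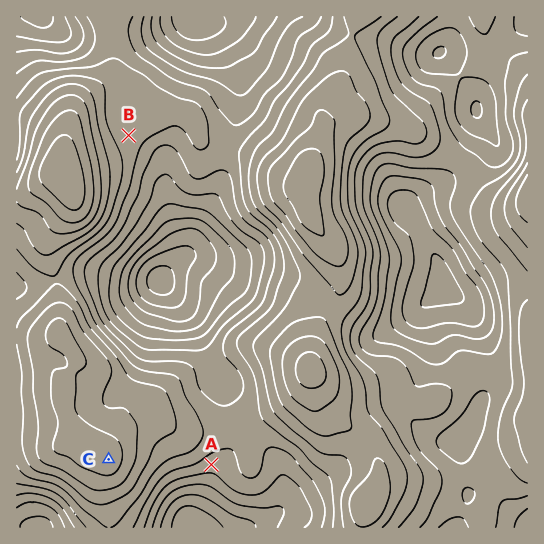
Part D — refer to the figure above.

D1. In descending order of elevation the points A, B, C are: C B A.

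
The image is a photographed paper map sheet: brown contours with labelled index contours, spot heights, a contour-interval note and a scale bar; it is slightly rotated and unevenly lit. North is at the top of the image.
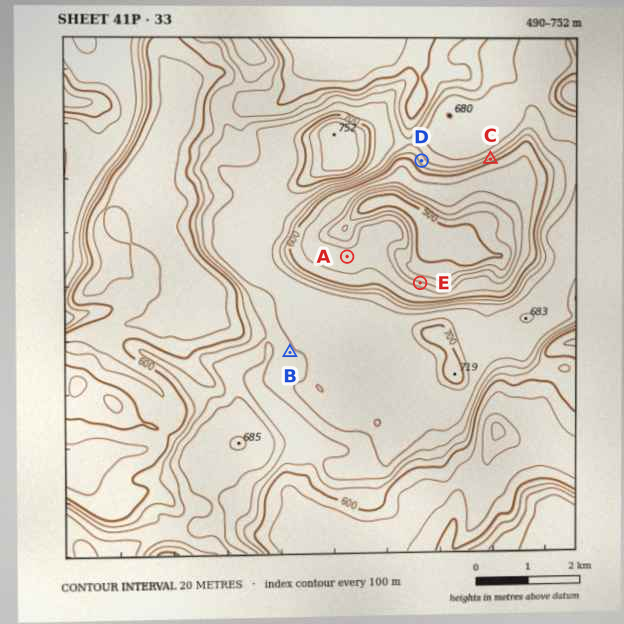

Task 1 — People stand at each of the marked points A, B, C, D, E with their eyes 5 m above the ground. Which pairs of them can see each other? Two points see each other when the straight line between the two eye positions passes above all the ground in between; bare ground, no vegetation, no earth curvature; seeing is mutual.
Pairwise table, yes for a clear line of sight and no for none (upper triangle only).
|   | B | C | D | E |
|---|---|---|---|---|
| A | no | yes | yes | no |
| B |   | no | no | no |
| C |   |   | no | yes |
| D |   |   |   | yes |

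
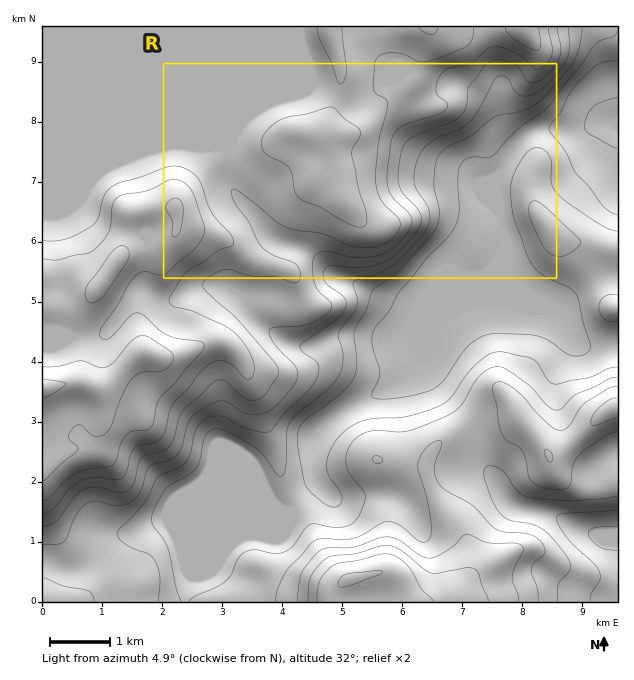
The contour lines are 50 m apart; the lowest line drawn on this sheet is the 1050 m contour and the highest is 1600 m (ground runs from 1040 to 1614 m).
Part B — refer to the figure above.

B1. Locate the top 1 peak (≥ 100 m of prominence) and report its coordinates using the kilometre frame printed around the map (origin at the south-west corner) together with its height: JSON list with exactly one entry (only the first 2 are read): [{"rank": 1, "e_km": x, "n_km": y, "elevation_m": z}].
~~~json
[{"rank": 1, "e_km": 5.14, "n_km": 0.39, "elevation_m": 1505}]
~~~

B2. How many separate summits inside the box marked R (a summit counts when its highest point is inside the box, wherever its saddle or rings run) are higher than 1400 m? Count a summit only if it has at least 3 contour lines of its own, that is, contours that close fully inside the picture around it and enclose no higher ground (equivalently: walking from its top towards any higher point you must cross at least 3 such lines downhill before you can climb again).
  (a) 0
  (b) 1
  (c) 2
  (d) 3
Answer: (a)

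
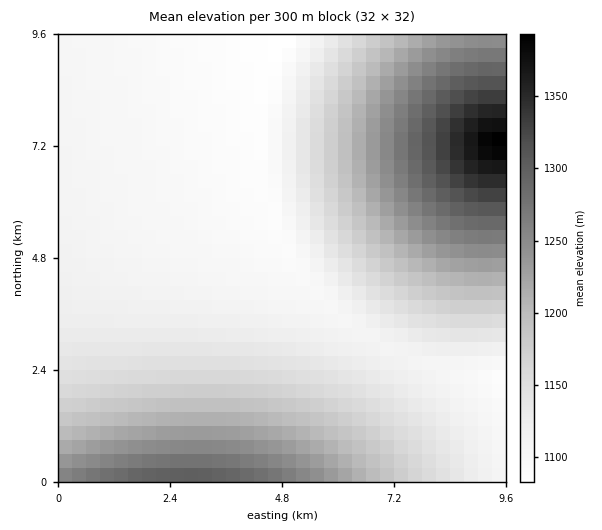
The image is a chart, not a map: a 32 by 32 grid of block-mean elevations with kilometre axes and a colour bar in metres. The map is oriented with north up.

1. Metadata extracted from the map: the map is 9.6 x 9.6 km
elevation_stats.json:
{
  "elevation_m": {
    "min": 1080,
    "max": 1400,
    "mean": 1160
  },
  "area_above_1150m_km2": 39.6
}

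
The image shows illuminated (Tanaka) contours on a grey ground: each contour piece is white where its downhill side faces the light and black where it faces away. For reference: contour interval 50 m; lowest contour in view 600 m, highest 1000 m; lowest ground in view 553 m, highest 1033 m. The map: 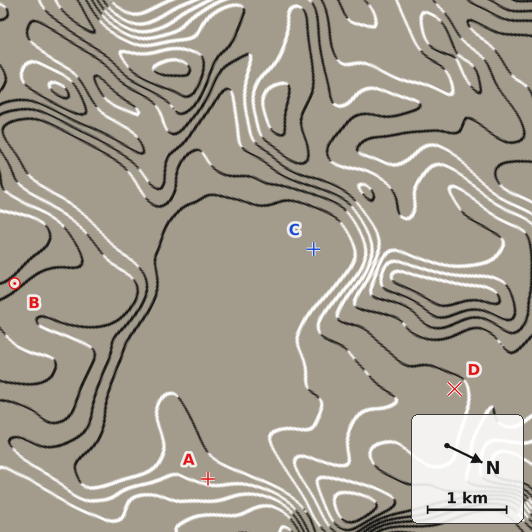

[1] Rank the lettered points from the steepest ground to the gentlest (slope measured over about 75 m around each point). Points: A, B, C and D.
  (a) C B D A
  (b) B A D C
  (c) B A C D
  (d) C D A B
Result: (b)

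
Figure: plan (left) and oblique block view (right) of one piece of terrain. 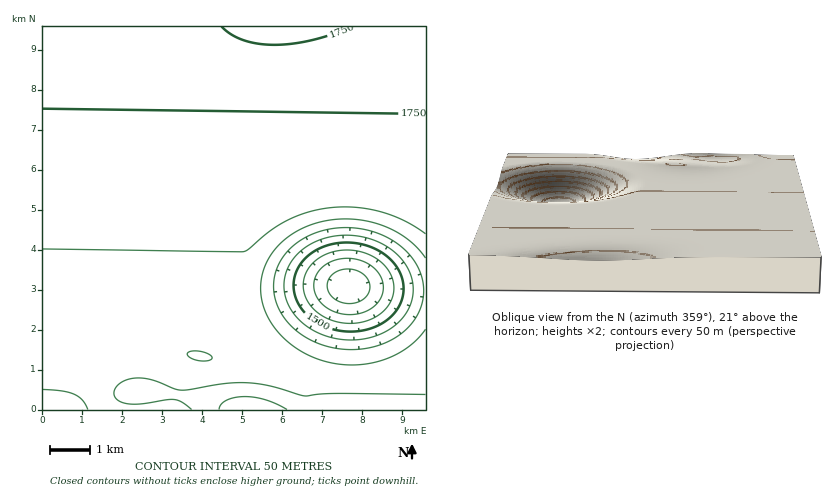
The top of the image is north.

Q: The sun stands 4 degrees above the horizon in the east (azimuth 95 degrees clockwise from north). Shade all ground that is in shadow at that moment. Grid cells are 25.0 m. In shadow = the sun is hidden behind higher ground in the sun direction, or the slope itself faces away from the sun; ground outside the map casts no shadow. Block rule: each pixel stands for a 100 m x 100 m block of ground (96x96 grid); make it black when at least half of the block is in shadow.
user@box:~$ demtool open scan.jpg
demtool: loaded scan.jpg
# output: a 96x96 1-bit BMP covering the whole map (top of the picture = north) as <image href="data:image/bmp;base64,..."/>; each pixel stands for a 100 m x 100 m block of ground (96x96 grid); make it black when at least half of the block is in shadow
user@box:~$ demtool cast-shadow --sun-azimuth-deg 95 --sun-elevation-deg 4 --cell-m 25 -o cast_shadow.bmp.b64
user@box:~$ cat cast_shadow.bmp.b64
<image width="96" height="96" href="data:image/bmp;base64,Qk2+BAAAAAAAAD4AAAAoAAAAYAAAAGAAAAABAAEAAAAAAIAEAAATCwAAEwsAAAIAAAAAAAAA////AAAAAAAAAAAAAAAAAAAAAAAAAAAAAAAAAAAAAAAAAAAAAAAAAAAAAAAAAAAAAAAAAAAAAAAAAAAAAAAAAAAAAAAAAAAAAAAAAAAAAAAAAAAAAAAAAAAAAAAAAAAAAAAAAAAAAAAAAAAAAAAAAAAAAAAAAAAAAAAAAAAAAAAAAAAAAAAAAAAAAAAAAAAAAAAAAAAAAAAAAAAAAAAAAAAAAAAAAAAAAAAAAAAAAAAAAAAAAAAAAAAAAAAAAAAAAAAAAAAAAQAAAAAAAAAAAAAAf/AAAAAAAAAAAAAD//wAAAAAAAAAAAAP//4AAAAAAAAAAAA///8AAAAAAAAAAAD///8AAAAAAAAAAAH///8AAAAAAAAAAAP///8AAAAAAAAAAAf///8AAAAAAAAAAAf///8AAAAAAAAAAA////8AAAAAAAAAAA////8AAAAAAAAAAA////8AAAAAAAAAAA////8AAAAAAAAAAB////8AAAAAAAAAAB////8AAAAAAAAAAB////8AAAAAAAAAAA////8AAAAAAAAAAA////8AAAAAAAAAAA////8AAAAAAAAAAA////8AAAAAAAAAAAf///8AAAAAAAAAAAf///8AAAAAAAAAAAP///8AAAAAAAAAAAH///8AAAAAAAAAAAD///8AAAAAAAAAAAB///8AAAAAAAAAAAA///4AAAAAAAAAAAAP//wAAAAAAAAAAAAB//AAAAAAAAAAAAAAAAAAAAAAAAAAAAAAAAAAAAAAAAAAAAAAAAAAAAAAAAAAAAAAAAAAAAAAAAAAAAAAAAAAAAAAAAAAAAAAAAAAAAAAAAAAAAAAAAAAAAAAAAAAAAAAAAAAAAAAAAAAAAAAAAAAAAAAAAAAAAAAAAAAAAAAAAAAAAAAAAAAAAAAAAAAAAAAAAAAAAAAAAAAAAAAAAAAAAAAAAAAAAAAAAAAAAAAAAAAAAAAAAAAAAAAAAAAAAAAAAAAAAAAAAAAAAAAAAAAAAAAAAAAAAAAAAAAAAAAAAAAAAAAAAAAAAAAAAAAAAAAAAAAAAAAAAAAAAAAAAAAAAAAAAAAAAAAAAAAAAAAAAAAAAAAAAAAAAAAAAAAAAAAAAAAAAAAAAAAAAAAAAAAAAAAAAAAAAAAAAAAAAAAAAAAAAAAAAAAAAAAAAAAAAAAAAAAAAAAAAAAAAAAAAAAAAAAAAAAAAAAAAAAAAAAAAAAAAAAAAAAAAAAAAAAAAAAAAAAAAAAAAAAAAAAAAAAAAAAAAAAAAAAAAAAAAAAAAAAAAAAAAAAAAAAAAAAAAAAAAAAAAAAAAAAAAAAAAAAAAAAAAAAAAAAAAAAAAAAAAAAAAAAAAAAAAAAAAAAAAAAAAAAAAAAAAAAAAAAAAAAAAAAAAAAAAAAAAAAAAAAAAAAAAAAAAAAAAAAAAAAAAAAAAAAAAAAAAAAAAAAAAAAAAAAAAAAAAAAAAAAAAAAAAAAAAAAAAAAAAAAAAAAAAAAAAAAAAAAAAAAAAAAAAAAAAAAAAAAAAAAAAAAAAAAAAAAAAAAAAA="/>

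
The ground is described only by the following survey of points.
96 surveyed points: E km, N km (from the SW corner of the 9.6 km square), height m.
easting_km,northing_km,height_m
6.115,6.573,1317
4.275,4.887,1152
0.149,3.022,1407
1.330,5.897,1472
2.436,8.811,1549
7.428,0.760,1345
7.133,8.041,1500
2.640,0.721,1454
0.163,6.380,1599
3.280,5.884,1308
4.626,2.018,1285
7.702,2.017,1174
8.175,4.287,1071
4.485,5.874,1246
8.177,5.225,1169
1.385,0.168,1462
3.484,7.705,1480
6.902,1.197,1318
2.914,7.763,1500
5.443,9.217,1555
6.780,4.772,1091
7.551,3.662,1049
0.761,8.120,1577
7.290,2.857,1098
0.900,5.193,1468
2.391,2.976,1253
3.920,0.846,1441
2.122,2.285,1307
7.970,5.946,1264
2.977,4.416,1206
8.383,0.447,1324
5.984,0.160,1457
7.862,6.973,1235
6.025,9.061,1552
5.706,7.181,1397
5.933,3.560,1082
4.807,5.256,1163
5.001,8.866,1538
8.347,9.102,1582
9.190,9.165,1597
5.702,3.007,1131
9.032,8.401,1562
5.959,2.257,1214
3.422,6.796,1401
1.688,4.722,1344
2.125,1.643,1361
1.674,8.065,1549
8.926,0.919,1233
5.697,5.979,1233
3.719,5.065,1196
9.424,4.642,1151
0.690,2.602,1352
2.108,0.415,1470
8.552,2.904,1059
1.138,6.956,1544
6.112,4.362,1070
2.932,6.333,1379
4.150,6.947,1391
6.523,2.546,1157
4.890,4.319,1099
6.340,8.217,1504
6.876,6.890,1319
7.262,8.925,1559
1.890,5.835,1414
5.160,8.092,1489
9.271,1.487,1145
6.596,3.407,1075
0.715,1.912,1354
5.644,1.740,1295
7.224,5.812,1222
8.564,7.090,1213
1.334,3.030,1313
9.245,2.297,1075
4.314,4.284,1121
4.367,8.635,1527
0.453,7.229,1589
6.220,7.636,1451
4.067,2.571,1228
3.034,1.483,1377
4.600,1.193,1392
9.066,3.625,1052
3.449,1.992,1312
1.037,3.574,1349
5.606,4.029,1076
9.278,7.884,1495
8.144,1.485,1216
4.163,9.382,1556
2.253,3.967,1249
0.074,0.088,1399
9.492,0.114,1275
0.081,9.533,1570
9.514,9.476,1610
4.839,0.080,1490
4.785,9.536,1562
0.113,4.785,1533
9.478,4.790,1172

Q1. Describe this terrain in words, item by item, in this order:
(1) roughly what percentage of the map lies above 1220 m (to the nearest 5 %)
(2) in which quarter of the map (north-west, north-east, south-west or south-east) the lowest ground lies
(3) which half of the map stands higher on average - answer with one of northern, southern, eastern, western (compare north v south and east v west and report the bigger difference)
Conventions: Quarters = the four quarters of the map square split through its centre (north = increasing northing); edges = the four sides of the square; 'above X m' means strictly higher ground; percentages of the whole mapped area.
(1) Ground above 1220 m makes up about 75 % of the sheet.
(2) The lowest point lies in the south-east quarter of the map.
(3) The northern half stands higher on average than the southern half.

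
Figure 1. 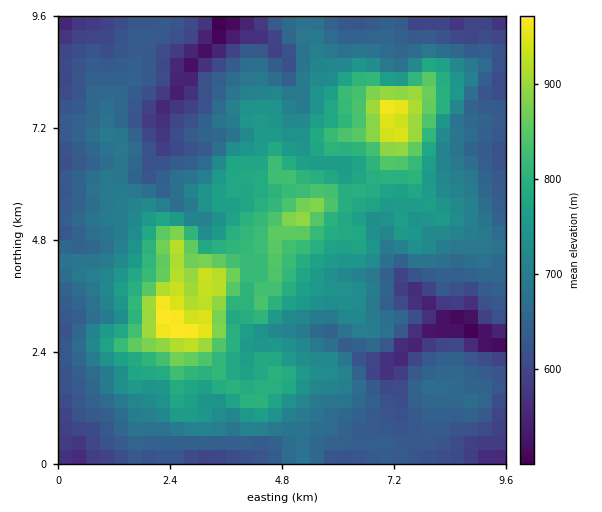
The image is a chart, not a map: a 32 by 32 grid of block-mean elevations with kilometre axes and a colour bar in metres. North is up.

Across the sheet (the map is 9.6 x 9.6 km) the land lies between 490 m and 990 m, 700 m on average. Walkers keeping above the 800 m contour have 15.1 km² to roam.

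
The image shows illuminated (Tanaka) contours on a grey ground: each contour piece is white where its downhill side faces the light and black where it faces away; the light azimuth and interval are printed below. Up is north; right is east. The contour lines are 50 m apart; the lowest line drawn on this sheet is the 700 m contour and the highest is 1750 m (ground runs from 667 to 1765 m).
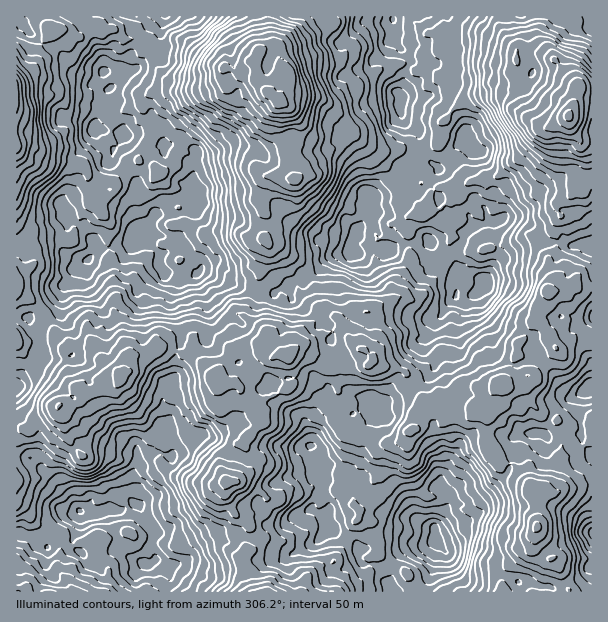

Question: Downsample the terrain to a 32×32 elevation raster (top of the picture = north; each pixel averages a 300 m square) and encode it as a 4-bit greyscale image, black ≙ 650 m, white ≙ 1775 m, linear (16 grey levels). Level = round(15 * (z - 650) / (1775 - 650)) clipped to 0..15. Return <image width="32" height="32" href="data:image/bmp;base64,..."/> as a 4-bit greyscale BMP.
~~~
<image width="32" height="32" href="data:image/bmp;base64,Qk12AgAAAAAAAHYAAAAoAAAAIAAAACAAAAABAAQAAAAAAAACAAATCwAAEwsAABAAAAAAAAAAAAAAABEREQAiIiIAMzMzAERERABVVVUAZmZmAHd3dwCIiIgAmZmZAKqqqgC7u7sAzMzMAN3d3QDu7u4A////AHZmVDM0VomIdmQ0REV3eIdlVEQiI0aHZmZURDIleImWRENDMjRXd2VVREIRJHiphkQzMzI0Z3dlRFVDESRoqoVUIiIjRXiHZURVQyI0WKmGZTMyI0eal3ZVVVRDNGiql2VVVDRXmph1VVVmVEV4mYdmeHVEVXmYdUVmd3VXiId3d4h2VVVomHVGd3iHeId3d3iZh2ZWeJmGZ3d4iImYd3d5qZmHZ5mZh3d2Z4iJmYdmZ5mql2eamZmHd3iIiZmYdWaImqh4mZmZiImYd3iJmId2eImZiImaqpiZl2ZneJmYdneIiIiIiZmIiIZVVniZiGZmd2ZmZ4iHiIh2VERXmYd2RVZVRFZmZnd3dlQzNomYdkNFQzM1Z2ZmVFVEMzV5mHZDMzMzNGiHVDM0RERFeIdmRDMiM0WJh1QzNEREVXd3dUREMjNFeIdkM0REREVoiHVEVDMzNYmIdUNEVVRFeJmGVVVEQzaJqpdDRFVVVniamGZURURGiquoZVREVWeJqrl1Q0REV4mqmHZlRURYq7y4ZTM0RWiau6iHVEVEac3duGVERVeKvN2odkNFVXvN7bh1RFVorM3tuXZDRVeavO2odURFaLze7ahlQ0VXmqvdmHZERWi83dyoZURFV5qry4d3ZVVXm83bl2UzRVeKq5l3d2ZURWmruohlM0VWiJiH"/>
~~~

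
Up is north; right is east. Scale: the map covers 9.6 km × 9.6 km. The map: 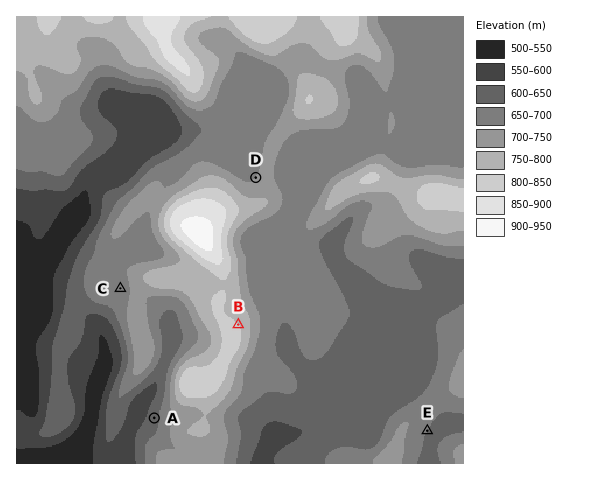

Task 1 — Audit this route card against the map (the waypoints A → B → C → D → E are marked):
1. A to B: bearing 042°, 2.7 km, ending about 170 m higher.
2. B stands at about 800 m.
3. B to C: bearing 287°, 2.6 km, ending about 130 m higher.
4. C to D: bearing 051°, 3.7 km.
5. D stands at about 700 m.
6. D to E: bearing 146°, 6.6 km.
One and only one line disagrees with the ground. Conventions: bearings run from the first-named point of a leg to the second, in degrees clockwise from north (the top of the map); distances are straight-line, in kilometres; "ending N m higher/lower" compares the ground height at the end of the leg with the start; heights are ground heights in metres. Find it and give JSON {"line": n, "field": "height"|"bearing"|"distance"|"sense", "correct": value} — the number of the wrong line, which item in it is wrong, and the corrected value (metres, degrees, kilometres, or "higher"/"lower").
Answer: {"line": 3, "field": "sense", "correct": "lower"}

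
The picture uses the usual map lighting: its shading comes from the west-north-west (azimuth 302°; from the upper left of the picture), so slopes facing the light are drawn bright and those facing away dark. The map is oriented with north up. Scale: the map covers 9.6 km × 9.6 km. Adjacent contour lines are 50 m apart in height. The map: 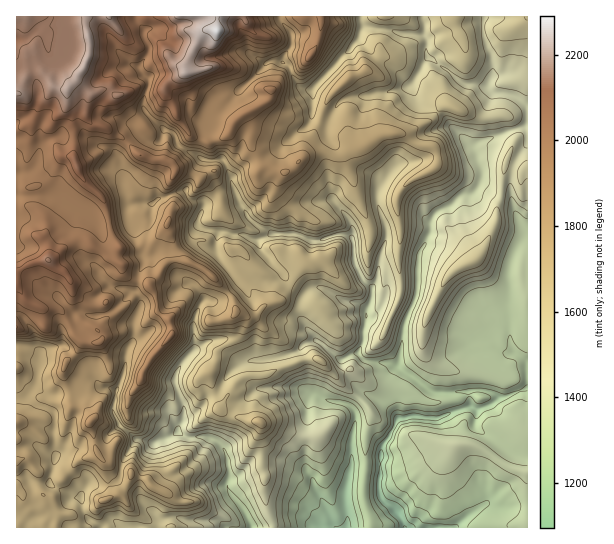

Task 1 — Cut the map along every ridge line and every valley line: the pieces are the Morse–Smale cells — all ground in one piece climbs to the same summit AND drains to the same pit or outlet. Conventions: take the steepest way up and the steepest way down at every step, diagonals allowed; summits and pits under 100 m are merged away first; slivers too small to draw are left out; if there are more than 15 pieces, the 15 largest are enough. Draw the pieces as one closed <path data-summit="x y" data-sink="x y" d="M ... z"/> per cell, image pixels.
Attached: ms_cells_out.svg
<path data-summit="218 31" data-sink="405 527" d="M485 16l-123 0 1 13-6 12-44 48-8 0-6-2-10-20-6-5 8-15 1-10-13-21-143 1 0 4 8 9 0 8 5 9-1 7-9 13 10 15-6 20 0 5 4 6-14 12 6 9-16 13-4 7 0 8 4 12 1 17 5 12-1 14 3 8 13 12 0 26-4 7-3 16-3 6-20-5-8 1-11 11 1 16-6 1-12-4-3 5 1 8-13 8-2 12-14 4-6 6-5-6-4-19-13-15-3 0 1 213 148-1-14-4-14-10-16-17-10 1 1-6-3-7-20 0-7 9-2 0-7-15-17-19-3-24 2-21-5-5-15-5-7-7 6-10 12 8 31-3 12-8 8 0 5 4 13 1-2 24 9 15 6-7-1-12 4-15 11-15 12 8 19 1 22-5 14-11 3 15 8 14 1 6 12-21 8-7 5-3 21-1 12-7 28-9 14 1 26 29 18 14 7 11-7 24 0 37-2 14 8 38 34 0-5-12-19-17-2-9 2-40 16-30 13-3 27 3 30-12 8 2 8-1 16-10-13-7-53 1-36-26 3-7 4-34 13-32 2-36 10-22 3-17 9-9 9-2 11-11 10-1 6-6 6-16-10-24 4-5 32-13 12-3 7-5 0-17-2-2-15-9-16-2-7-4 5-22-2-14-8-22z"/><path data-summit="473 261" data-sink="405 527" d="M527 124l-52 21-2 4 10 24-6 16-6 6-8 0-13 12-13 5-6 9 0 10-12 26-2 36-13 32-4 34-3 7 36 26 53-1 11 6 8 0 23-10 0-24-16-14-4-34 1-49 7-17 12-16z"/><path data-summit="89 38" data-sink="405 527" d="M135 16l-119 1 0 157 17-2 10 5 9 10 5 10 29 15 15 15 21-4 6-4 1-16-6-17-4-32 10-13 10-7-6-9 14-12-4-6 0-5 6-20-10-15 9-13 1-7-5-9 0-8-8-9z"/><path data-summit="218 31" data-sink="251 527" d="M209 372l-14 11-22 5-19-1-13-8-10 15-4 15 1 12-5 6 14 12-14 23-3 16-11 7 3 10 9 1 16 17 14 10 15 5 107 0 0-5-6-14-3-15 1-19-4-9-1-21 1-22-30-7-12-5 1-10-8-14z"/><path data-summit="218 31" data-sink="346 527" d="M318 359l-16 1-35 15-21 1-5 3-8 7-14 24 12 6 30 7-1 22 1 21 4 9-1 19 3 15 7 19 96 0 1-7-6-14-2-18 2-14 0-37 7-24-7-11-18-14z"/><path data-summit="455 445" data-sink="405 527" d="M527 388l-18 8-10 1-9 8-11 4-12-2-30 12-27-3-13 3-16 30-2 40 2 9 19 17 6 13 122-1z"/><path data-summit="49 261" data-sink="405 527" d="M54 196l-38 1 0 117 4 1 12 15 4 19 5 6 6-6 14-4 2-12 13-8-1-8 3-5 12 4 6-1-1-16 11-11 8-1 20 5 3-6 3-16 4-7 0-26-13-12-2-8-7 6-21 4-15-15z"/><path data-summit="90 422" data-sink="405 527" d="M97 384l-8 0-12 8-19 3-12 0-12-8-6 8 7 9 15 5 5 5-2 21 3 24 17 19 8 15 8-9 18 1 2-2-2-6 0-14-3-2 4-3 15-29-10-16 3-23-14-2z"/><path data-summit="310 55" data-sink="405 527" d="M361 16l-81 1 1 5 11 15-1 10-8 15 6 5 10 20 6 2 8 0 39-42 8-10 3-8z"/><path data-summit="527 17" data-sink="405 527" d="M527 16l-41 0-3 7 1 15 7 15 2 14-5 22 7 4 16 2 16 10z"/><path data-summit="218 31" data-sink="405 527" d="M527 233l-14 21-5 20 0 41 3 30 2 6 14 12z"/><path data-summit="90 422" data-sink="251 527" d="M123 428l-15 30-4 3 3 2 0 14 3 7 5-1 5-5 3-16 14-23z"/><path data-summit="218 31" data-sink="405 527" d="M33 172l-17 3 0 20 38 1-1-6-5-8z"/>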